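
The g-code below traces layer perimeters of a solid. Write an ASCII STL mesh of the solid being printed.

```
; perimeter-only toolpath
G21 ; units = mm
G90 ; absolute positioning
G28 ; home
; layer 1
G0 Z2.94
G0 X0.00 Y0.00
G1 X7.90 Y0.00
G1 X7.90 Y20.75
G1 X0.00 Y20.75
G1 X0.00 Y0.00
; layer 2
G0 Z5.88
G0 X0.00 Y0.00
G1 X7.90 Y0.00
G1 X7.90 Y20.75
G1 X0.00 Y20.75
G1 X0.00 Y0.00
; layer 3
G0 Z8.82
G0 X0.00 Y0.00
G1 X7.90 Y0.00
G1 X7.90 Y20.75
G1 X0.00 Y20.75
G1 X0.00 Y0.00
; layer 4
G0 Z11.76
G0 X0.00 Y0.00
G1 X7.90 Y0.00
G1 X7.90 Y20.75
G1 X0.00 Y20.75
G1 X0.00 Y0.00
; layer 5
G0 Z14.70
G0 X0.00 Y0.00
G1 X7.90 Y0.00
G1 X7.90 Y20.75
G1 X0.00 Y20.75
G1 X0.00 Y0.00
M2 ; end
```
solid part
  facet normal 0.0000 0.0000 -1.0000
    outer loop
      vertex 7.90 20.75 0.00
      vertex 7.90 0.00 0.00
      vertex 0.00 0.00 0.00
    endloop
  endfacet
  facet normal 0.0000 0.0000 -1.0000
    outer loop
      vertex 0.00 20.75 0.00
      vertex 7.90 20.75 0.00
      vertex 0.00 0.00 0.00
    endloop
  endfacet
  facet normal 0.0000 0.0000 1.0000
    outer loop
      vertex 0.00 0.00 14.70
      vertex 7.90 0.00 14.70
      vertex 7.90 20.75 14.70
    endloop
  endfacet
  facet normal 0.0000 0.0000 1.0000
    outer loop
      vertex 0.00 0.00 14.70
      vertex 7.90 20.75 14.70
      vertex 0.00 20.75 14.70
    endloop
  endfacet
  facet normal 0.0000 -1.0000 0.0000
    outer loop
      vertex 0.00 0.00 0.00
      vertex 7.90 0.00 0.00
      vertex 7.90 0.00 14.70
    endloop
  endfacet
  facet normal 0.0000 -1.0000 0.0000
    outer loop
      vertex 0.00 0.00 0.00
      vertex 7.90 0.00 14.70
      vertex 0.00 0.00 14.70
    endloop
  endfacet
  facet normal 0.0000 1.0000 0.0000
    outer loop
      vertex 7.90 20.75 14.70
      vertex 7.90 20.75 0.00
      vertex 0.00 20.75 0.00
    endloop
  endfacet
  facet normal 0.0000 1.0000 0.0000
    outer loop
      vertex 0.00 20.75 14.70
      vertex 7.90 20.75 14.70
      vertex 0.00 20.75 0.00
    endloop
  endfacet
  facet normal -1.0000 0.0000 0.0000
    outer loop
      vertex 0.00 20.75 14.70
      vertex 0.00 20.75 0.00
      vertex 0.00 0.00 0.00
    endloop
  endfacet
  facet normal -1.0000 0.0000 0.0000
    outer loop
      vertex 0.00 0.00 14.70
      vertex 0.00 20.75 14.70
      vertex 0.00 0.00 0.00
    endloop
  endfacet
  facet normal 1.0000 0.0000 0.0000
    outer loop
      vertex 7.90 0.00 0.00
      vertex 7.90 20.75 0.00
      vertex 7.90 20.75 14.70
    endloop
  endfacet
  facet normal 1.0000 0.0000 0.0000
    outer loop
      vertex 7.90 0.00 0.00
      vertex 7.90 20.75 14.70
      vertex 7.90 0.00 14.70
    endloop
  endfacet
endsolid part

The G0 Z moves step by Δz≈2.94 mm. Every layer's G1 loop is the same polygon, so the solid is a straight extrusion of it from z=0 to z≈14.7. Closing with flat bottom and top caps and triangulating gives 12 facets — a rectangular box, roughly 7.9 × 20.8 mm footprint and 14.7 mm tall.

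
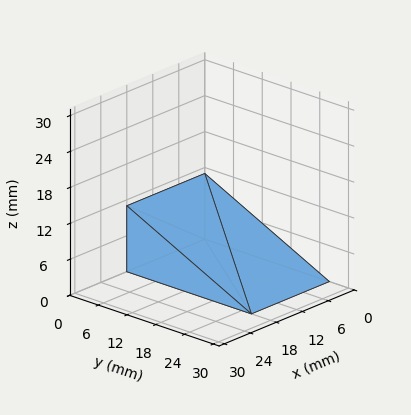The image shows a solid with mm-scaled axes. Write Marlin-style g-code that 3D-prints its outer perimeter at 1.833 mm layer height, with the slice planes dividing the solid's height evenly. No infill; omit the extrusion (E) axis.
Reading the render: the shape is a wedge (ramp): 18 × 26 mm base, rising to 11 mm along the y=0 edge and sloping linearly to z=0 at y=26 (dimensions read to the nearest mm from the axis ticks). For the g-code, the solid's height is divided into equal slices at the stated Δz and each level perimeter traced with G1 moves after a G0 lift.

; perimeter-only toolpath
G21 ; units = mm
G90 ; absolute positioning
G28 ; home
; layer 1
G0 Z1.833
G0 X0.000 Y0.000
G1 X18.000 Y0.000
G1 X18.000 Y21.667
G1 X0.000 Y21.667
G1 X0.000 Y0.000
; layer 2
G0 Z3.667
G0 X0.000 Y0.000
G1 X18.000 Y0.000
G1 X18.000 Y17.333
G1 X0.000 Y17.333
G1 X0.000 Y0.000
; layer 3
G0 Z5.500
G0 X0.000 Y0.000
G1 X18.000 Y0.000
G1 X18.000 Y13.000
G1 X0.000 Y13.000
G1 X0.000 Y0.000
; layer 4
G0 Z7.333
G0 X0.000 Y0.000
G1 X18.000 Y0.000
G1 X18.000 Y8.667
G1 X0.000 Y8.667
G1 X0.000 Y0.000
; layer 5
G0 Z9.167
G0 X0.000 Y0.000
G1 X18.000 Y0.000
G1 X18.000 Y4.333
G1 X0.000 Y4.333
G1 X0.000 Y0.000
M2 ; end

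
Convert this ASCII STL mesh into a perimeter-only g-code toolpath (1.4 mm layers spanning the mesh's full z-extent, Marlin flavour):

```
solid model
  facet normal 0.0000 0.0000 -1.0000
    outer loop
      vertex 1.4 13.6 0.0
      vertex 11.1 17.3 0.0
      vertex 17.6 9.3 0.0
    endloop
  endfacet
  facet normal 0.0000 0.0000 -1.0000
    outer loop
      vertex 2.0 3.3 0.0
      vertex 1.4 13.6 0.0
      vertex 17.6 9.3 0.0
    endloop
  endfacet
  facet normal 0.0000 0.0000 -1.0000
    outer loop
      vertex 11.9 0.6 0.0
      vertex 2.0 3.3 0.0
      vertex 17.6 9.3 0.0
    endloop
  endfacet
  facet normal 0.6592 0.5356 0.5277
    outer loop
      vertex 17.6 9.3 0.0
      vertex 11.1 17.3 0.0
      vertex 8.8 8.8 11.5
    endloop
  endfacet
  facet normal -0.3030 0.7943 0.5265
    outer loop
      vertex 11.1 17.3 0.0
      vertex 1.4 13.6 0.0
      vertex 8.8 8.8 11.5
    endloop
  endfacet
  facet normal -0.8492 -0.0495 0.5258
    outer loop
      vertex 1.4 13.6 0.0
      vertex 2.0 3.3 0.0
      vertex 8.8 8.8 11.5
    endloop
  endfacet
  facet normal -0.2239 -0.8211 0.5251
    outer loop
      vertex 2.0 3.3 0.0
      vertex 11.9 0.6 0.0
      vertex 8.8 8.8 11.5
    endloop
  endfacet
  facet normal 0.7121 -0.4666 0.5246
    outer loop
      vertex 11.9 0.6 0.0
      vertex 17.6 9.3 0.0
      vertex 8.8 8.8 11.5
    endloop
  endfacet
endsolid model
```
; perimeter-only toolpath
G21 ; units = mm
G90 ; absolute positioning
G28 ; home
; layer 1
G0 Z1.4
G0 X16.5 Y9.2
G1 X10.8 Y16.2
G1 X2.3 Y13.0
G1 X2.9 Y4.0
G1 X11.5 Y1.6
G1 X16.5 Y9.2
; layer 2
G0 Z2.9
G0 X15.4 Y9.2
G1 X10.5 Y15.2
G1 X3.2 Y12.4
G1 X3.7 Y4.7
G1 X11.1 Y2.7
G1 X15.4 Y9.2
; layer 3
G0 Z4.3
G0 X14.3 Y9.1
G1 X10.2 Y14.1
G1 X4.2 Y11.8
G1 X4.6 Y5.4
G1 X10.7 Y3.7
G1 X14.3 Y9.1
; layer 4
G0 Z5.8
G0 X13.2 Y9.1
G1 X9.9 Y13.1
G1 X5.1 Y11.2
G1 X5.4 Y6.1
G1 X10.4 Y4.7
G1 X13.2 Y9.1
; layer 5
G0 Z7.2
G0 X12.1 Y9.0
G1 X9.7 Y12.0
G1 X6.0 Y10.6
G1 X6.2 Y6.7
G1 X10.0 Y5.7
G1 X12.1 Y9.0
; layer 6
G0 Z8.6
G0 X11.0 Y8.9
G1 X9.4 Y10.9
G1 X7.0 Y10.0
G1 X7.1 Y7.4
G1 X9.6 Y6.8
G1 X11.0 Y8.9
; layer 7
G0 Z10.1
G0 X9.9 Y8.9
G1 X9.1 Y9.9
G1 X7.9 Y9.4
G1 X8.0 Y8.1
G1 X9.2 Y7.8
G1 X9.9 Y8.9
M2 ; end

The solid is a regular 5-sided pyramid, base circumscribed radius ≈ 8.8 mm, apex at z ≈ 11.5 mm. Slicing at Δz = 1.4 mm — 8 equal slices spanning the solid's height, so layer i sits at z = i·h/8 — gives 7 non-empty perimeters. Each is a 5-segment closed polygon; G0 lifts to the layer z and rapids to the start vertex, then G1 traces the edges. The cross-section shrinks linearly with z (the slice at the apex is degenerate and omitted).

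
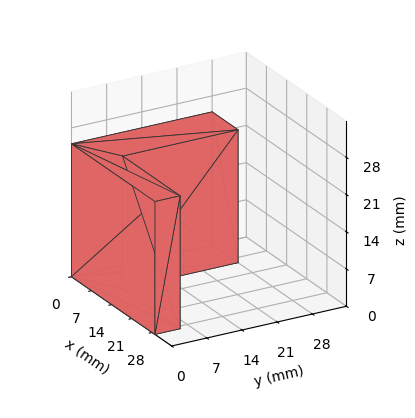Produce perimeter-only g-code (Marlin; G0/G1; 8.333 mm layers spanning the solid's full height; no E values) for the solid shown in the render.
Reading the render: the shape is an L-shaped prism: outer 29 × 28 mm, arm thicknesses ≈ 5 mm (horizontal) and 9 mm (vertical), extruded 25 mm in z (dimensions read to the nearest mm from the axis ticks). For the g-code, the solid's height is divided into equal slices at the stated Δz and each level perimeter traced with G1 moves after a G0 lift.

; perimeter-only toolpath
G21 ; units = mm
G90 ; absolute positioning
G28 ; home
; layer 1
G0 Z8.333
G0 X0.000 Y0.000
G1 X29.000 Y0.000
G1 X29.000 Y5.000
G1 X9.000 Y5.000
G1 X9.000 Y28.000
G1 X0.000 Y28.000
G1 X0.000 Y0.000
; layer 2
G0 Z16.667
G0 X0.000 Y0.000
G1 X29.000 Y0.000
G1 X29.000 Y5.000
G1 X9.000 Y5.000
G1 X9.000 Y28.000
G1 X0.000 Y28.000
G1 X0.000 Y0.000
; layer 3
G0 Z25.000
G0 X0.000 Y0.000
G1 X29.000 Y0.000
G1 X29.000 Y5.000
G1 X9.000 Y5.000
G1 X9.000 Y28.000
G1 X0.000 Y28.000
G1 X0.000 Y0.000
M2 ; end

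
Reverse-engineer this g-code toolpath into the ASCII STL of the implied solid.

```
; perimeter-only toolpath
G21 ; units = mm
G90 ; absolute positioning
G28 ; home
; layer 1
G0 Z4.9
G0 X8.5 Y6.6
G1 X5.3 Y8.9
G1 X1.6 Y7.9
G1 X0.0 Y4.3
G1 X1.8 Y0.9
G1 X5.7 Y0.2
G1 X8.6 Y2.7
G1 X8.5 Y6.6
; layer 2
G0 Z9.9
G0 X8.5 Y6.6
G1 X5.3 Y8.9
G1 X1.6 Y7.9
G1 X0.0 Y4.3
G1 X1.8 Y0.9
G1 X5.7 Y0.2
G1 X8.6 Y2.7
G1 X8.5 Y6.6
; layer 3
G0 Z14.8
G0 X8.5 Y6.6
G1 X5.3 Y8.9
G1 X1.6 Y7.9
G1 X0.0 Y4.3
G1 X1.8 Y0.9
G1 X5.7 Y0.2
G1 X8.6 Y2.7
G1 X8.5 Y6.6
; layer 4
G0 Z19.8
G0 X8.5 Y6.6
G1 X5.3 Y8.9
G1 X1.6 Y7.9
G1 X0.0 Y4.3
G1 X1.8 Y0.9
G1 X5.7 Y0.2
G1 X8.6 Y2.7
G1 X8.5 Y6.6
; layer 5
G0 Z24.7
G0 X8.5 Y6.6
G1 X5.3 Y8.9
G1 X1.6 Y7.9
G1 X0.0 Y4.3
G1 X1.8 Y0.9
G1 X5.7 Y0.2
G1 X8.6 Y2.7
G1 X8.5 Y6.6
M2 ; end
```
solid part
  facet normal 0.0000 0.0000 -1.0000
    outer loop
      vertex 1.6 7.9 0.0
      vertex 5.3 8.9 0.0
      vertex 8.5 6.6 0.0
    endloop
  endfacet
  facet normal 0.0000 0.0000 -1.0000
    outer loop
      vertex 0.0 4.3 0.0
      vertex 1.6 7.9 0.0
      vertex 8.5 6.6 0.0
    endloop
  endfacet
  facet normal 0.0000 0.0000 -1.0000
    outer loop
      vertex 1.8 0.9 0.0
      vertex 0.0 4.3 0.0
      vertex 8.5 6.6 0.0
    endloop
  endfacet
  facet normal 0.0000 0.0000 -1.0000
    outer loop
      vertex 5.7 0.2 0.0
      vertex 1.8 0.9 0.0
      vertex 8.5 6.6 0.0
    endloop
  endfacet
  facet normal 0.0000 0.0000 -1.0000
    outer loop
      vertex 8.6 2.7 0.0
      vertex 5.7 0.2 0.0
      vertex 8.5 6.6 0.0
    endloop
  endfacet
  facet normal 0.0000 0.0000 1.0000
    outer loop
      vertex 8.5 6.6 24.7
      vertex 5.3 8.9 24.7
      vertex 1.6 7.9 24.7
    endloop
  endfacet
  facet normal 0.0000 0.0000 1.0000
    outer loop
      vertex 8.5 6.6 24.7
      vertex 1.6 7.9 24.7
      vertex 0.0 4.3 24.7
    endloop
  endfacet
  facet normal 0.0000 0.0000 1.0000
    outer loop
      vertex 8.5 6.6 24.7
      vertex 0.0 4.3 24.7
      vertex 1.8 0.9 24.7
    endloop
  endfacet
  facet normal 0.0000 0.0000 1.0000
    outer loop
      vertex 8.5 6.6 24.7
      vertex 1.8 0.9 24.7
      vertex 5.7 0.2 24.7
    endloop
  endfacet
  facet normal 0.0000 0.0000 1.0000
    outer loop
      vertex 8.5 6.6 24.7
      vertex 5.7 0.2 24.7
      vertex 8.6 2.7 24.7
    endloop
  endfacet
  facet normal 0.5836 0.8120 0.0000
    outer loop
      vertex 8.5 6.6 0.0
      vertex 5.3 8.9 0.0
      vertex 5.3 8.9 24.7
    endloop
  endfacet
  facet normal 0.5836 0.8120 0.0000
    outer loop
      vertex 8.5 6.6 0.0
      vertex 5.3 8.9 24.7
      vertex 8.5 6.6 24.7
    endloop
  endfacet
  facet normal -0.2609 0.9654 0.0000
    outer loop
      vertex 5.3 8.9 0.0
      vertex 1.6 7.9 0.0
      vertex 1.6 7.9 24.7
    endloop
  endfacet
  facet normal -0.2609 0.9654 0.0000
    outer loop
      vertex 5.3 8.9 0.0
      vertex 1.6 7.9 24.7
      vertex 5.3 8.9 24.7
    endloop
  endfacet
  facet normal -0.9138 0.4061 0.0000
    outer loop
      vertex 1.6 7.9 0.0
      vertex 0.0 4.3 0.0
      vertex 0.0 4.3 24.7
    endloop
  endfacet
  facet normal -0.9138 0.4061 0.0000
    outer loop
      vertex 1.6 7.9 0.0
      vertex 0.0 4.3 24.7
      vertex 1.6 7.9 24.7
    endloop
  endfacet
  facet normal -0.8838 -0.4679 0.0000
    outer loop
      vertex 0.0 4.3 0.0
      vertex 1.8 0.9 0.0
      vertex 1.8 0.9 24.7
    endloop
  endfacet
  facet normal -0.8838 -0.4679 0.0000
    outer loop
      vertex 0.0 4.3 0.0
      vertex 1.8 0.9 24.7
      vertex 0.0 4.3 24.7
    endloop
  endfacet
  facet normal -0.1767 -0.9843 0.0000
    outer loop
      vertex 1.8 0.9 0.0
      vertex 5.7 0.2 0.0
      vertex 5.7 0.2 24.7
    endloop
  endfacet
  facet normal -0.1767 -0.9843 0.0000
    outer loop
      vertex 1.8 0.9 0.0
      vertex 5.7 0.2 24.7
      vertex 1.8 0.9 24.7
    endloop
  endfacet
  facet normal 0.6529 -0.7574 0.0000
    outer loop
      vertex 5.7 0.2 0.0
      vertex 8.6 2.7 0.0
      vertex 8.6 2.7 24.7
    endloop
  endfacet
  facet normal 0.6529 -0.7574 0.0000
    outer loop
      vertex 5.7 0.2 0.0
      vertex 8.6 2.7 24.7
      vertex 5.7 0.2 24.7
    endloop
  endfacet
  facet normal 0.9997 0.0256 0.0000
    outer loop
      vertex 8.6 2.7 0.0
      vertex 8.5 6.6 0.0
      vertex 8.5 6.6 24.7
    endloop
  endfacet
  facet normal 0.9997 0.0256 0.0000
    outer loop
      vertex 8.6 2.7 0.0
      vertex 8.5 6.6 24.7
      vertex 8.6 2.7 24.7
    endloop
  endfacet
endsolid part

The G0 Z moves step by Δz≈4.9 mm. Every layer's G1 loop is the same polygon, so the solid is a straight extrusion of it from z=0 to z≈24.7. Closing with flat bottom and top caps and triangulating gives 24 facets — a regular 7-sided prism (a cylinder approximated with 7 flat sides), circumscribed radius ≈ 4.5 mm, height ≈ 24.7 mm.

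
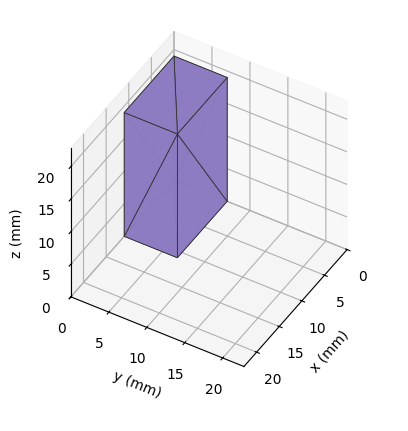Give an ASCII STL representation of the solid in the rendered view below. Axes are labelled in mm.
Reading the render: the shape is a rectangular box, roughly 11 × 7 mm footprint and 19 mm tall (dimensions read to the nearest mm from the axis ticks). For the STL, each face is triangulated and given an outward normal.

solid part
  facet normal 0.0000 0.0000 -1.0000
    outer loop
      vertex 11.00 7.00 0.00
      vertex 11.00 0.00 0.00
      vertex 0.00 0.00 0.00
    endloop
  endfacet
  facet normal 0.0000 0.0000 -1.0000
    outer loop
      vertex 0.00 7.00 0.00
      vertex 11.00 7.00 0.00
      vertex 0.00 0.00 0.00
    endloop
  endfacet
  facet normal 0.0000 0.0000 1.0000
    outer loop
      vertex 0.00 0.00 19.00
      vertex 11.00 0.00 19.00
      vertex 11.00 7.00 19.00
    endloop
  endfacet
  facet normal 0.0000 0.0000 1.0000
    outer loop
      vertex 0.00 0.00 19.00
      vertex 11.00 7.00 19.00
      vertex 0.00 7.00 19.00
    endloop
  endfacet
  facet normal 0.0000 -1.0000 0.0000
    outer loop
      vertex 0.00 0.00 0.00
      vertex 11.00 0.00 0.00
      vertex 11.00 0.00 19.00
    endloop
  endfacet
  facet normal 0.0000 -1.0000 0.0000
    outer loop
      vertex 0.00 0.00 0.00
      vertex 11.00 0.00 19.00
      vertex 0.00 0.00 19.00
    endloop
  endfacet
  facet normal 0.0000 1.0000 0.0000
    outer loop
      vertex 11.00 7.00 19.00
      vertex 11.00 7.00 0.00
      vertex 0.00 7.00 0.00
    endloop
  endfacet
  facet normal 0.0000 1.0000 0.0000
    outer loop
      vertex 0.00 7.00 19.00
      vertex 11.00 7.00 19.00
      vertex 0.00 7.00 0.00
    endloop
  endfacet
  facet normal -1.0000 0.0000 0.0000
    outer loop
      vertex 0.00 7.00 19.00
      vertex 0.00 7.00 0.00
      vertex 0.00 0.00 0.00
    endloop
  endfacet
  facet normal -1.0000 0.0000 0.0000
    outer loop
      vertex 0.00 0.00 19.00
      vertex 0.00 7.00 19.00
      vertex 0.00 0.00 0.00
    endloop
  endfacet
  facet normal 1.0000 0.0000 0.0000
    outer loop
      vertex 11.00 0.00 0.00
      vertex 11.00 7.00 0.00
      vertex 11.00 7.00 19.00
    endloop
  endfacet
  facet normal 1.0000 0.0000 0.0000
    outer loop
      vertex 11.00 0.00 0.00
      vertex 11.00 7.00 19.00
      vertex 11.00 0.00 19.00
    endloop
  endfacet
endsolid part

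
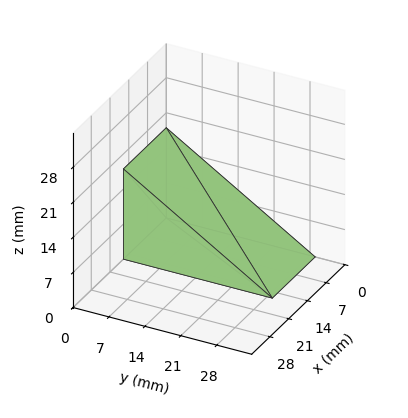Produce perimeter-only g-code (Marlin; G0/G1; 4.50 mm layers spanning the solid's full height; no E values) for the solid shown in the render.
Reading the render: the shape is a wedge (ramp): 16 × 29 mm base, rising to 18 mm along the y=0 edge and sloping linearly to z=0 at y=29 (dimensions read to the nearest mm from the axis ticks). For the g-code, the solid's height is divided into equal slices at the stated Δz and each level perimeter traced with G1 moves after a G0 lift.

; perimeter-only toolpath
G21 ; units = mm
G90 ; absolute positioning
G28 ; home
; layer 1
G0 Z4.50
G0 X0.00 Y0.00
G1 X16.00 Y0.00
G1 X16.00 Y21.75
G1 X0.00 Y21.75
G1 X0.00 Y0.00
; layer 2
G0 Z9.00
G0 X0.00 Y0.00
G1 X16.00 Y0.00
G1 X16.00 Y14.50
G1 X0.00 Y14.50
G1 X0.00 Y0.00
; layer 3
G0 Z13.50
G0 X0.00 Y0.00
G1 X16.00 Y0.00
G1 X16.00 Y7.25
G1 X0.00 Y7.25
G1 X0.00 Y0.00
M2 ; end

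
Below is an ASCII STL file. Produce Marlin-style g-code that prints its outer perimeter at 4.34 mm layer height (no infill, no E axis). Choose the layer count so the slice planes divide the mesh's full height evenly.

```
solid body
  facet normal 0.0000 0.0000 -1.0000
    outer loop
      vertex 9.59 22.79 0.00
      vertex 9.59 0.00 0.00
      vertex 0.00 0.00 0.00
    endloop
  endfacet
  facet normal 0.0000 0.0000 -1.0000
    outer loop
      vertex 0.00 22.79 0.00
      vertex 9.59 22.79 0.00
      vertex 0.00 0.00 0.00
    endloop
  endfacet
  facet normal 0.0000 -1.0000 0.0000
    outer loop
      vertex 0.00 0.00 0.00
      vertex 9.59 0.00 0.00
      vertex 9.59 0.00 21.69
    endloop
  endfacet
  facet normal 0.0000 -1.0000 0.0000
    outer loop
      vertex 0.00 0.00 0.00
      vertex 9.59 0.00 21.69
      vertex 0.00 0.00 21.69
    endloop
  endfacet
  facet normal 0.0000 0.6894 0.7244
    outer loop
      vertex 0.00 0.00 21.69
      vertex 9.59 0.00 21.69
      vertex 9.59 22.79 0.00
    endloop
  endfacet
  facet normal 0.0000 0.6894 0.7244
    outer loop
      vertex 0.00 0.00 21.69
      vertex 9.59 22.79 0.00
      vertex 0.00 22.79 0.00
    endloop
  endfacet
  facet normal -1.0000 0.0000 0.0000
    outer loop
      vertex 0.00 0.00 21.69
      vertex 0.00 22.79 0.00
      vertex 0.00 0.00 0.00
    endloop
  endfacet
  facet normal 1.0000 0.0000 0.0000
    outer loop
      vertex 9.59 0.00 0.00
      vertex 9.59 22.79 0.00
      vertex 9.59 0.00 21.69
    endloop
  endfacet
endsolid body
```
; perimeter-only toolpath
G21 ; units = mm
G90 ; absolute positioning
G28 ; home
; layer 1
G0 Z4.34
G0 X0.00 Y0.00
G1 X9.59 Y0.00
G1 X9.59 Y18.23
G1 X0.00 Y18.23
G1 X0.00 Y0.00
; layer 2
G0 Z8.68
G0 X0.00 Y0.00
G1 X9.59 Y0.00
G1 X9.59 Y13.67
G1 X0.00 Y13.67
G1 X0.00 Y0.00
; layer 3
G0 Z13.01
G0 X0.00 Y0.00
G1 X9.59 Y0.00
G1 X9.59 Y9.12
G1 X0.00 Y9.12
G1 X0.00 Y0.00
; layer 4
G0 Z17.35
G0 X0.00 Y0.00
G1 X9.59 Y0.00
G1 X9.59 Y4.56
G1 X0.00 Y4.56
G1 X0.00 Y0.00
M2 ; end

The solid is a wedge (ramp): 9.59 × 22.8 mm base, rising to 21.7 mm along the y=0 edge and sloping linearly to z=0 at y=22.8. Slicing at Δz = 4.34 mm — 5 equal slices spanning the solid's height, so layer i sits at z = i·h/5 — gives 4 non-empty perimeters. Each is a 4-segment closed polygon; G0 lifts to the layer z and rapids to the start vertex, then G1 traces the edges. The cross-section shrinks linearly with z (the slice at the apex is degenerate and omitted).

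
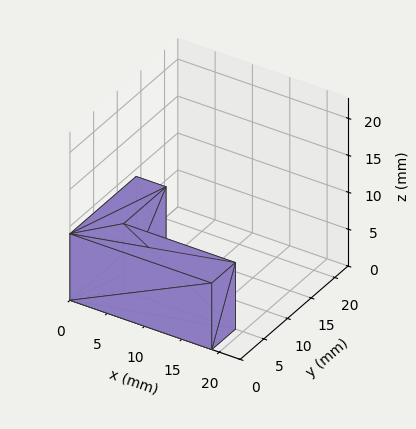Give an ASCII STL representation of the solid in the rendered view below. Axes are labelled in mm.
Reading the render: the shape is an L-shaped prism: outer 19 × 14 mm, arm thicknesses ≈ 5 mm (horizontal) and 4 mm (vertical), extruded 9 mm in z (dimensions read to the nearest mm from the axis ticks). For the STL, each face is triangulated and given an outward normal.

solid part
  facet normal 0.0000 0.0000 -1.0000
    outer loop
      vertex 19.00 5.00 0.00
      vertex 19.00 0.00 0.00
      vertex 0.00 0.00 0.00
    endloop
  endfacet
  facet normal 0.0000 0.0000 -1.0000
    outer loop
      vertex 4.00 5.00 0.00
      vertex 19.00 5.00 0.00
      vertex 0.00 0.00 0.00
    endloop
  endfacet
  facet normal 0.0000 0.0000 -1.0000
    outer loop
      vertex 4.00 14.00 0.00
      vertex 4.00 5.00 0.00
      vertex 0.00 0.00 0.00
    endloop
  endfacet
  facet normal 0.0000 0.0000 -1.0000
    outer loop
      vertex 0.00 14.00 0.00
      vertex 4.00 14.00 0.00
      vertex 0.00 0.00 0.00
    endloop
  endfacet
  facet normal 0.0000 0.0000 1.0000
    outer loop
      vertex 0.00 0.00 9.00
      vertex 19.00 0.00 9.00
      vertex 19.00 5.00 9.00
    endloop
  endfacet
  facet normal 0.0000 0.0000 1.0000
    outer loop
      vertex 0.00 0.00 9.00
      vertex 19.00 5.00 9.00
      vertex 4.00 5.00 9.00
    endloop
  endfacet
  facet normal 0.0000 0.0000 1.0000
    outer loop
      vertex 0.00 0.00 9.00
      vertex 4.00 5.00 9.00
      vertex 4.00 14.00 9.00
    endloop
  endfacet
  facet normal 0.0000 0.0000 1.0000
    outer loop
      vertex 0.00 0.00 9.00
      vertex 4.00 14.00 9.00
      vertex 0.00 14.00 9.00
    endloop
  endfacet
  facet normal 0.0000 -1.0000 0.0000
    outer loop
      vertex 0.00 0.00 0.00
      vertex 19.00 0.00 0.00
      vertex 19.00 0.00 9.00
    endloop
  endfacet
  facet normal 0.0000 -1.0000 0.0000
    outer loop
      vertex 0.00 0.00 0.00
      vertex 19.00 0.00 9.00
      vertex 0.00 0.00 9.00
    endloop
  endfacet
  facet normal 1.0000 0.0000 0.0000
    outer loop
      vertex 19.00 0.00 0.00
      vertex 19.00 5.00 0.00
      vertex 19.00 5.00 9.00
    endloop
  endfacet
  facet normal 1.0000 0.0000 0.0000
    outer loop
      vertex 19.00 0.00 0.00
      vertex 19.00 5.00 9.00
      vertex 19.00 0.00 9.00
    endloop
  endfacet
  facet normal 0.0000 1.0000 0.0000
    outer loop
      vertex 19.00 5.00 0.00
      vertex 4.00 5.00 0.00
      vertex 4.00 5.00 9.00
    endloop
  endfacet
  facet normal 0.0000 1.0000 0.0000
    outer loop
      vertex 19.00 5.00 0.00
      vertex 4.00 5.00 9.00
      vertex 19.00 5.00 9.00
    endloop
  endfacet
  facet normal 1.0000 0.0000 0.0000
    outer loop
      vertex 4.00 5.00 0.00
      vertex 4.00 14.00 0.00
      vertex 4.00 14.00 9.00
    endloop
  endfacet
  facet normal 1.0000 0.0000 0.0000
    outer loop
      vertex 4.00 5.00 0.00
      vertex 4.00 14.00 9.00
      vertex 4.00 5.00 9.00
    endloop
  endfacet
  facet normal 0.0000 1.0000 0.0000
    outer loop
      vertex 4.00 14.00 0.00
      vertex 0.00 14.00 0.00
      vertex 0.00 14.00 9.00
    endloop
  endfacet
  facet normal 0.0000 1.0000 0.0000
    outer loop
      vertex 4.00 14.00 0.00
      vertex 0.00 14.00 9.00
      vertex 4.00 14.00 9.00
    endloop
  endfacet
  facet normal -1.0000 0.0000 0.0000
    outer loop
      vertex 0.00 14.00 0.00
      vertex 0.00 0.00 0.00
      vertex 0.00 0.00 9.00
    endloop
  endfacet
  facet normal -1.0000 0.0000 0.0000
    outer loop
      vertex 0.00 14.00 0.00
      vertex 0.00 0.00 9.00
      vertex 0.00 14.00 9.00
    endloop
  endfacet
endsolid part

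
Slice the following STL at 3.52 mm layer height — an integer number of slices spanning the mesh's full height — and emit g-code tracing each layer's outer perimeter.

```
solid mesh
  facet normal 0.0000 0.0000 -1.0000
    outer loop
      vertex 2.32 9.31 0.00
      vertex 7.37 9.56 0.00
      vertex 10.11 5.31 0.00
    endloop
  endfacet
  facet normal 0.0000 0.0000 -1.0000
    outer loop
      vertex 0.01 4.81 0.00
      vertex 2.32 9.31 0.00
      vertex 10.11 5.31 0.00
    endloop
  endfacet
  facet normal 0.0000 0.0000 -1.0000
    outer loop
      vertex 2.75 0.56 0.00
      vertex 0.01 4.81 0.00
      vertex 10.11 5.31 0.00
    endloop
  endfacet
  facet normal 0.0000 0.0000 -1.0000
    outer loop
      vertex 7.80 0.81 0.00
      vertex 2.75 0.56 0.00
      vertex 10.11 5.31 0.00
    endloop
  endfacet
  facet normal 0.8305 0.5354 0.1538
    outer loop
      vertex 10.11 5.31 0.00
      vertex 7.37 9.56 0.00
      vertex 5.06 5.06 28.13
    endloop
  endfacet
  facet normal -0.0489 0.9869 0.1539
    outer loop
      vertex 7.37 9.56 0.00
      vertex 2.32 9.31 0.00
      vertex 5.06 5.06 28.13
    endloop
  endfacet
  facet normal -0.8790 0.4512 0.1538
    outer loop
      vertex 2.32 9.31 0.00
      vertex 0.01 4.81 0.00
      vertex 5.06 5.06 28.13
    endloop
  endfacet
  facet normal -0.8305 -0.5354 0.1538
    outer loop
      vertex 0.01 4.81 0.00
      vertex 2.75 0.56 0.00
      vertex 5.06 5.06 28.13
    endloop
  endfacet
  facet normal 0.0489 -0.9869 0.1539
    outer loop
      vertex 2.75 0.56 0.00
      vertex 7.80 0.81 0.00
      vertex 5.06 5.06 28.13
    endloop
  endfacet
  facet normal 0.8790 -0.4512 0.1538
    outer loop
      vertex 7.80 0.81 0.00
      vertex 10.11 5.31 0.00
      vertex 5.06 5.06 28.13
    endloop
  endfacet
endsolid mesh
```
; perimeter-only toolpath
G21 ; units = mm
G90 ; absolute positioning
G28 ; home
; layer 1
G0 Z3.52
G0 X9.48 Y5.28
G1 X7.08 Y9.00
G1 X2.66 Y8.78
G1 X0.64 Y4.84
G1 X3.04 Y1.12
G1 X7.46 Y1.34
G1 X9.48 Y5.28
; layer 2
G0 Z7.03
G0 X8.85 Y5.25
G1 X6.79 Y8.44
G1 X3.00 Y8.25
G1 X1.27 Y4.87
G1 X3.33 Y1.69
G1 X7.11 Y1.87
G1 X8.85 Y5.25
; layer 3
G0 Z10.55
G0 X8.22 Y5.22
G1 X6.50 Y7.87
G1 X3.35 Y7.72
G1 X1.90 Y4.90
G1 X3.62 Y2.25
G1 X6.77 Y2.40
G1 X8.22 Y5.22
; layer 4
G0 Z14.06
G0 X7.58 Y5.18
G1 X6.21 Y7.31
G1 X3.69 Y7.19
G1 X2.53 Y4.93
G1 X3.90 Y2.81
G1 X6.43 Y2.93
G1 X7.58 Y5.18
; layer 5
G0 Z17.58
G0 X6.95 Y5.15
G1 X5.93 Y6.75
G1 X4.03 Y6.65
G1 X3.17 Y4.97
G1 X4.19 Y3.37
G1 X6.09 Y3.47
G1 X6.95 Y5.15
; layer 6
G0 Z21.10
G0 X6.32 Y5.12
G1 X5.64 Y6.19
G1 X4.38 Y6.12
G1 X3.80 Y5.00
G1 X4.48 Y3.94
G1 X5.75 Y4.00
G1 X6.32 Y5.12
; layer 7
G0 Z24.61
G0 X5.69 Y5.09
G1 X5.35 Y5.62
G1 X4.72 Y5.59
G1 X4.43 Y5.03
G1 X4.77 Y4.50
G1 X5.40 Y4.53
G1 X5.69 Y5.09
M2 ; end

The solid is a regular 6-sided pyramid, base circumscribed radius ≈ 5.06 mm, apex at z ≈ 28.1 mm. Slicing at Δz = 3.52 mm — 8 equal slices spanning the solid's height, so layer i sits at z = i·h/8 — gives 7 non-empty perimeters. Each is a 6-segment closed polygon; G0 lifts to the layer z and rapids to the start vertex, then G1 traces the edges. The cross-section shrinks linearly with z (the slice at the apex is degenerate and omitted).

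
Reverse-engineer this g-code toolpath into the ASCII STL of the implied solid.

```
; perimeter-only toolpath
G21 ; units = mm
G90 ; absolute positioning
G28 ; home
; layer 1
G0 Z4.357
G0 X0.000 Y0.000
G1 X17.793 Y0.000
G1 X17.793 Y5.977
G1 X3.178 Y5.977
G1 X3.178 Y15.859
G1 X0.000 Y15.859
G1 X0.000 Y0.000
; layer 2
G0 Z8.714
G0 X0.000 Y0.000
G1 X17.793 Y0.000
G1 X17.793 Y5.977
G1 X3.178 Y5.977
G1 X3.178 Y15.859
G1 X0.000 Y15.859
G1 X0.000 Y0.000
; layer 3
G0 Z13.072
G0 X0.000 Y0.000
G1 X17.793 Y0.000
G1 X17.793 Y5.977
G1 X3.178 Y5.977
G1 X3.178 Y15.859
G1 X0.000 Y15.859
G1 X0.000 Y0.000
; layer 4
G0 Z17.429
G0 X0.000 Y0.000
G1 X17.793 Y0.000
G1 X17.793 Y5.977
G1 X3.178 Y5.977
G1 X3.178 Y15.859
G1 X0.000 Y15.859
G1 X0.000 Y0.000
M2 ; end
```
solid part
  facet normal 0.0000 0.0000 -1.0000
    outer loop
      vertex 17.793 5.977 0.000
      vertex 17.793 0.000 0.000
      vertex 0.000 0.000 0.000
    endloop
  endfacet
  facet normal 0.0000 0.0000 -1.0000
    outer loop
      vertex 3.178 5.977 0.000
      vertex 17.793 5.977 0.000
      vertex 0.000 0.000 0.000
    endloop
  endfacet
  facet normal 0.0000 0.0000 -1.0000
    outer loop
      vertex 3.178 15.859 0.000
      vertex 3.178 5.977 0.000
      vertex 0.000 0.000 0.000
    endloop
  endfacet
  facet normal 0.0000 0.0000 -1.0000
    outer loop
      vertex 0.000 15.859 0.000
      vertex 3.178 15.859 0.000
      vertex 0.000 0.000 0.000
    endloop
  endfacet
  facet normal 0.0000 0.0000 1.0000
    outer loop
      vertex 0.000 0.000 17.429
      vertex 17.793 0.000 17.429
      vertex 17.793 5.977 17.429
    endloop
  endfacet
  facet normal 0.0000 0.0000 1.0000
    outer loop
      vertex 0.000 0.000 17.429
      vertex 17.793 5.977 17.429
      vertex 3.178 5.977 17.429
    endloop
  endfacet
  facet normal 0.0000 0.0000 1.0000
    outer loop
      vertex 0.000 0.000 17.429
      vertex 3.178 5.977 17.429
      vertex 3.178 15.859 17.429
    endloop
  endfacet
  facet normal 0.0000 0.0000 1.0000
    outer loop
      vertex 0.000 0.000 17.429
      vertex 3.178 15.859 17.429
      vertex 0.000 15.859 17.429
    endloop
  endfacet
  facet normal 0.0000 -1.0000 0.0000
    outer loop
      vertex 0.000 0.000 0.000
      vertex 17.793 0.000 0.000
      vertex 17.793 0.000 17.429
    endloop
  endfacet
  facet normal 0.0000 -1.0000 0.0000
    outer loop
      vertex 0.000 0.000 0.000
      vertex 17.793 0.000 17.429
      vertex 0.000 0.000 17.429
    endloop
  endfacet
  facet normal 1.0000 0.0000 0.0000
    outer loop
      vertex 17.793 0.000 0.000
      vertex 17.793 5.977 0.000
      vertex 17.793 5.977 17.429
    endloop
  endfacet
  facet normal 1.0000 0.0000 0.0000
    outer loop
      vertex 17.793 0.000 0.000
      vertex 17.793 5.977 17.429
      vertex 17.793 0.000 17.429
    endloop
  endfacet
  facet normal 0.0000 1.0000 0.0000
    outer loop
      vertex 17.793 5.977 0.000
      vertex 3.178 5.977 0.000
      vertex 3.178 5.977 17.429
    endloop
  endfacet
  facet normal 0.0000 1.0000 0.0000
    outer loop
      vertex 17.793 5.977 0.000
      vertex 3.178 5.977 17.429
      vertex 17.793 5.977 17.429
    endloop
  endfacet
  facet normal 1.0000 0.0000 0.0000
    outer loop
      vertex 3.178 5.977 0.000
      vertex 3.178 15.859 0.000
      vertex 3.178 15.859 17.429
    endloop
  endfacet
  facet normal 1.0000 0.0000 0.0000
    outer loop
      vertex 3.178 5.977 0.000
      vertex 3.178 15.859 17.429
      vertex 3.178 5.977 17.429
    endloop
  endfacet
  facet normal 0.0000 1.0000 0.0000
    outer loop
      vertex 3.178 15.859 0.000
      vertex 0.000 15.859 0.000
      vertex 0.000 15.859 17.429
    endloop
  endfacet
  facet normal 0.0000 1.0000 0.0000
    outer loop
      vertex 3.178 15.859 0.000
      vertex 0.000 15.859 17.429
      vertex 3.178 15.859 17.429
    endloop
  endfacet
  facet normal -1.0000 0.0000 0.0000
    outer loop
      vertex 0.000 15.859 0.000
      vertex 0.000 0.000 0.000
      vertex 0.000 0.000 17.429
    endloop
  endfacet
  facet normal -1.0000 0.0000 0.0000
    outer loop
      vertex 0.000 15.859 0.000
      vertex 0.000 0.000 17.429
      vertex 0.000 15.859 17.429
    endloop
  endfacet
endsolid part

The G0 Z moves step by Δz≈4.357 mm. Every layer's G1 loop is the same polygon, so the solid is a straight extrusion of it from z=0 to z≈17.4. Closing with flat bottom and top caps and triangulating gives 20 facets — an L-shaped prism: outer 17.8 × 15.9 mm, arm thicknesses ≈ 5.98 mm (horizontal) and 3.18 mm (vertical), extruded 17.4 mm in z.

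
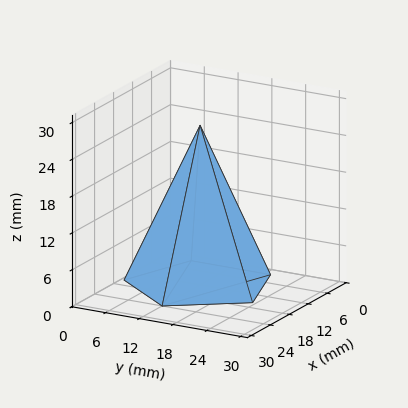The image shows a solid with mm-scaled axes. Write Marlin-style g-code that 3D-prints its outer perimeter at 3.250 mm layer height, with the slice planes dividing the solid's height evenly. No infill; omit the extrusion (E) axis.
Reading the render: the shape is a regular 5-sided pyramid, base circumscribed radius ≈ 12 mm, apex at z ≈ 26 mm (dimensions read to the nearest mm from the axis ticks). For the g-code, the solid's height is divided into equal slices at the stated Δz and each level perimeter traced with G1 moves after a G0 lift.

; perimeter-only toolpath
G21 ; units = mm
G90 ; absolute positioning
G28 ; home
; layer 1
G0 Z3.250
G0 X22.500 Y12.000
G1 X15.245 Y21.986
G1 X3.505 Y18.171
G1 X3.505 Y5.829
G1 X15.245 Y2.014
G1 X22.500 Y12.000
; layer 2
G0 Z6.500
G0 X21.000 Y12.000
G1 X14.781 Y20.560
G1 X4.719 Y17.290
G1 X4.719 Y6.710
G1 X14.781 Y3.440
G1 X21.000 Y12.000
; layer 3
G0 Z9.750
G0 X19.500 Y12.000
G1 X14.318 Y19.133
G1 X5.933 Y16.408
G1 X5.933 Y7.592
G1 X14.318 Y4.867
G1 X19.500 Y12.000
; layer 4
G0 Z13.000
G0 X18.000 Y12.000
G1 X13.854 Y17.706
G1 X7.146 Y15.527
G1 X7.146 Y8.473
G1 X13.854 Y6.293
G1 X18.000 Y12.000
; layer 5
G0 Z16.250
G0 X16.500 Y12.000
G1 X13.390 Y16.280
G1 X8.360 Y14.645
G1 X8.360 Y9.355
G1 X13.390 Y7.720
G1 X16.500 Y12.000
; layer 6
G0 Z19.500
G0 X15.000 Y12.000
G1 X12.927 Y14.853
G1 X9.573 Y13.763
G1 X9.573 Y10.237
G1 X12.927 Y9.147
G1 X15.000 Y12.000
; layer 7
G0 Z22.750
G0 X13.500 Y12.000
G1 X12.463 Y13.427
G1 X10.787 Y12.882
G1 X10.787 Y11.118
G1 X12.463 Y10.573
G1 X13.500 Y12.000
M2 ; end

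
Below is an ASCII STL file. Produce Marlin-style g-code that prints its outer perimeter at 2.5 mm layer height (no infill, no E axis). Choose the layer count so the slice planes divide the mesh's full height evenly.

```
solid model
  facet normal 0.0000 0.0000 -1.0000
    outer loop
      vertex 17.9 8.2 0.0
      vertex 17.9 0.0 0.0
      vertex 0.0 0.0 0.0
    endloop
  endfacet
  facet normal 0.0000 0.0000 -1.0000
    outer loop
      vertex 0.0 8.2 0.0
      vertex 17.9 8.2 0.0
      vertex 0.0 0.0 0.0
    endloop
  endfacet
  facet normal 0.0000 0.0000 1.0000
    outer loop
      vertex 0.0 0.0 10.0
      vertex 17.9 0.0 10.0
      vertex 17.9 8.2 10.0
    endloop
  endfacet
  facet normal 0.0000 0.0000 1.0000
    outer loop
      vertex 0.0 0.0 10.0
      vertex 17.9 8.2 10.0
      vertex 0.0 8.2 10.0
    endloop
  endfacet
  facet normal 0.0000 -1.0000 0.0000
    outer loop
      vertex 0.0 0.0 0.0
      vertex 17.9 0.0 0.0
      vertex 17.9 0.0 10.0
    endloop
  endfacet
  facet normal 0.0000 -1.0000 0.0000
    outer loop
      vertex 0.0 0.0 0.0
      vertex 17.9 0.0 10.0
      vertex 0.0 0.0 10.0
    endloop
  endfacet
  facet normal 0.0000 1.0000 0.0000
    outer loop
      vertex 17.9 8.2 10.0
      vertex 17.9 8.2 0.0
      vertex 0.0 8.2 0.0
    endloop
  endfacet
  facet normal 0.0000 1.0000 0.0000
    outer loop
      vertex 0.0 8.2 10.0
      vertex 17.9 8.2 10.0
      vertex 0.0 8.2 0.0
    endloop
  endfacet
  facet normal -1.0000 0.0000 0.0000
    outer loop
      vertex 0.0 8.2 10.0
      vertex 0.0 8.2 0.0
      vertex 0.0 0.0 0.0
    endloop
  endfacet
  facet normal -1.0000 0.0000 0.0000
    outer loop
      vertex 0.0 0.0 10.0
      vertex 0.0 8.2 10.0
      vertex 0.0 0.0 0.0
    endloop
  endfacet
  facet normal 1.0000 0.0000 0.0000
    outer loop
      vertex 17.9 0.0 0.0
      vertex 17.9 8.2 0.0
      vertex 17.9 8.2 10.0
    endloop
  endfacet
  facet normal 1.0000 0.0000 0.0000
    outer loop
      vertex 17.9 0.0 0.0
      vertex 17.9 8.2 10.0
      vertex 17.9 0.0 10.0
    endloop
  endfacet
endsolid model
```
; perimeter-only toolpath
G21 ; units = mm
G90 ; absolute positioning
G28 ; home
; layer 1
G0 Z2.5
G0 X0.0 Y0.0
G1 X17.9 Y0.0
G1 X17.9 Y8.2
G1 X0.0 Y8.2
G1 X0.0 Y0.0
; layer 2
G0 Z5.0
G0 X0.0 Y0.0
G1 X17.9 Y0.0
G1 X17.9 Y8.2
G1 X0.0 Y8.2
G1 X0.0 Y0.0
; layer 3
G0 Z7.5
G0 X0.0 Y0.0
G1 X17.9 Y0.0
G1 X17.9 Y8.2
G1 X0.0 Y8.2
G1 X0.0 Y0.0
; layer 4
G0 Z10.0
G0 X0.0 Y0.0
G1 X17.9 Y0.0
G1 X17.9 Y8.2
G1 X0.0 Y8.2
G1 X0.0 Y0.0
M2 ; end

The solid is a rectangular box, roughly 17.9 × 8.2 mm footprint and 10 mm tall. Slicing at Δz = 2.5 mm — 4 equal slices spanning the solid's height, so layer i sits at z = i·h/4 — gives 4 non-empty perimeters. Each is a 4-segment closed polygon; G0 lifts to the layer z and rapids to the start vertex, then G1 traces the edges.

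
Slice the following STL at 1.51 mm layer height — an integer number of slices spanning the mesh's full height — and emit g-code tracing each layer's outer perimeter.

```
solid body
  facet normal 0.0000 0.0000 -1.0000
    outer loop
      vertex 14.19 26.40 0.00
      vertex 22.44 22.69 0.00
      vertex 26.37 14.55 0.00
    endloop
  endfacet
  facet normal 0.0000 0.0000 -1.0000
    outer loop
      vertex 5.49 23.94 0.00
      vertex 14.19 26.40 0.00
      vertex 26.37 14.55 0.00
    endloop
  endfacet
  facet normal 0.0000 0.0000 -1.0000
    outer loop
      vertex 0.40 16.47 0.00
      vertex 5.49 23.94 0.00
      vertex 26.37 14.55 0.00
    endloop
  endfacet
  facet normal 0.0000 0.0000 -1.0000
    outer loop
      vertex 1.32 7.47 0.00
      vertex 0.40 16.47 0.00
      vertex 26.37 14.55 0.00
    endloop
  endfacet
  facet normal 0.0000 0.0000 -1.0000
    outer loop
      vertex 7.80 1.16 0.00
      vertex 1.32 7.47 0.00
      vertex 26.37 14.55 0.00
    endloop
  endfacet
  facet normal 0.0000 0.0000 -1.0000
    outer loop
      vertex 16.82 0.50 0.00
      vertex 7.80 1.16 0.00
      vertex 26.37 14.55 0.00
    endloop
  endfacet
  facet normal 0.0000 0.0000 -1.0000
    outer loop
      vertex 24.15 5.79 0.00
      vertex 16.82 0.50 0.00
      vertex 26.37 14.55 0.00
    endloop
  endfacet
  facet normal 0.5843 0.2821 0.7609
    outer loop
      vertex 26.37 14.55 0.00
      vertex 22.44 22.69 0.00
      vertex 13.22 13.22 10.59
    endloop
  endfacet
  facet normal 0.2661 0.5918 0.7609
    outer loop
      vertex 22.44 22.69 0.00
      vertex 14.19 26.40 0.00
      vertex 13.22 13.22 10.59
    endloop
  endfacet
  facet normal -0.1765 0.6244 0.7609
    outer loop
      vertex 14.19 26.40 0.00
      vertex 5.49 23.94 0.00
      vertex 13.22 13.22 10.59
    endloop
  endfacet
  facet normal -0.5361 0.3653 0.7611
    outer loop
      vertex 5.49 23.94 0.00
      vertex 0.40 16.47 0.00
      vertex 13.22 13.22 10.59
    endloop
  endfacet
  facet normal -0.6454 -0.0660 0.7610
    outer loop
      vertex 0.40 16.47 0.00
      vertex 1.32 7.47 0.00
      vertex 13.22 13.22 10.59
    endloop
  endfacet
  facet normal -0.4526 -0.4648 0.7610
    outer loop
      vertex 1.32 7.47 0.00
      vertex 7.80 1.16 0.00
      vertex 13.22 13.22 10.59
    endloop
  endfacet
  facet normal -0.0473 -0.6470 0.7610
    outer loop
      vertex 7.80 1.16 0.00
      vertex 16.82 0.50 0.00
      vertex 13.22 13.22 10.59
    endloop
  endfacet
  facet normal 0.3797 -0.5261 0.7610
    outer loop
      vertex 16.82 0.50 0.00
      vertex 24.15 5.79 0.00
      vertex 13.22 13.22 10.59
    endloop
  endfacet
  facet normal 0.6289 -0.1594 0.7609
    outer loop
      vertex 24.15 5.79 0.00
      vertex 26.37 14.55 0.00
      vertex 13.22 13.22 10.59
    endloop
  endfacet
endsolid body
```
; perimeter-only toolpath
G21 ; units = mm
G90 ; absolute positioning
G28 ; home
; layer 1
G0 Z1.51
G0 X24.49 Y14.36
G1 X21.12 Y21.34
G1 X14.05 Y24.52
G1 X6.59 Y22.41
G1 X2.23 Y16.01
G1 X3.02 Y8.29
G1 X8.57 Y2.88
G1 X16.31 Y2.32
G1 X22.59 Y6.85
G1 X24.49 Y14.36
; layer 2
G0 Z3.03
G0 X22.61 Y14.17
G1 X19.81 Y19.98
G1 X13.91 Y22.63
G1 X7.70 Y20.88
G1 X4.06 Y15.54
G1 X4.72 Y9.11
G1 X9.35 Y4.61
G1 X15.79 Y4.13
G1 X21.03 Y7.91
G1 X22.61 Y14.17
; layer 3
G0 Z4.54
G0 X20.73 Y13.98
G1 X18.49 Y18.63
G1 X13.77 Y20.75
G1 X8.80 Y19.35
G1 X5.89 Y15.08
G1 X6.42 Y9.93
G1 X10.12 Y6.33
G1 X15.28 Y5.95
G1 X19.47 Y8.97
G1 X20.73 Y13.98
; layer 4
G0 Z6.05
G0 X18.86 Y13.79
G1 X17.17 Y17.28
G1 X13.64 Y18.87
G1 X9.91 Y17.81
G1 X7.73 Y14.61
G1 X8.12 Y10.76
G1 X10.90 Y8.05
G1 X14.76 Y7.77
G1 X17.90 Y10.04
G1 X18.86 Y13.79
; layer 5
G0 Z7.56
G0 X16.98 Y13.60
G1 X15.85 Y15.93
G1 X13.50 Y16.99
G1 X11.01 Y16.28
G1 X9.56 Y14.15
G1 X9.82 Y11.58
G1 X11.67 Y9.77
G1 X14.25 Y9.59
G1 X16.34 Y11.10
G1 X16.98 Y13.60
; layer 6
G0 Z9.08
G0 X15.10 Y13.41
G1 X14.54 Y14.57
G1 X13.36 Y15.10
G1 X12.12 Y14.75
G1 X11.39 Y13.68
G1 X11.52 Y12.40
G1 X12.45 Y11.50
G1 X13.73 Y11.40
G1 X14.78 Y12.16
G1 X15.10 Y13.41
M2 ; end

The solid is a regular 9-sided pyramid, base circumscribed radius ≈ 13.2 mm, apex at z ≈ 10.6 mm. Slicing at Δz = 1.51 mm — 7 equal slices spanning the solid's height, so layer i sits at z = i·h/7 — gives 6 non-empty perimeters. Each is a 9-segment closed polygon; G0 lifts to the layer z and rapids to the start vertex, then G1 traces the edges. The cross-section shrinks linearly with z (the slice at the apex is degenerate and omitted).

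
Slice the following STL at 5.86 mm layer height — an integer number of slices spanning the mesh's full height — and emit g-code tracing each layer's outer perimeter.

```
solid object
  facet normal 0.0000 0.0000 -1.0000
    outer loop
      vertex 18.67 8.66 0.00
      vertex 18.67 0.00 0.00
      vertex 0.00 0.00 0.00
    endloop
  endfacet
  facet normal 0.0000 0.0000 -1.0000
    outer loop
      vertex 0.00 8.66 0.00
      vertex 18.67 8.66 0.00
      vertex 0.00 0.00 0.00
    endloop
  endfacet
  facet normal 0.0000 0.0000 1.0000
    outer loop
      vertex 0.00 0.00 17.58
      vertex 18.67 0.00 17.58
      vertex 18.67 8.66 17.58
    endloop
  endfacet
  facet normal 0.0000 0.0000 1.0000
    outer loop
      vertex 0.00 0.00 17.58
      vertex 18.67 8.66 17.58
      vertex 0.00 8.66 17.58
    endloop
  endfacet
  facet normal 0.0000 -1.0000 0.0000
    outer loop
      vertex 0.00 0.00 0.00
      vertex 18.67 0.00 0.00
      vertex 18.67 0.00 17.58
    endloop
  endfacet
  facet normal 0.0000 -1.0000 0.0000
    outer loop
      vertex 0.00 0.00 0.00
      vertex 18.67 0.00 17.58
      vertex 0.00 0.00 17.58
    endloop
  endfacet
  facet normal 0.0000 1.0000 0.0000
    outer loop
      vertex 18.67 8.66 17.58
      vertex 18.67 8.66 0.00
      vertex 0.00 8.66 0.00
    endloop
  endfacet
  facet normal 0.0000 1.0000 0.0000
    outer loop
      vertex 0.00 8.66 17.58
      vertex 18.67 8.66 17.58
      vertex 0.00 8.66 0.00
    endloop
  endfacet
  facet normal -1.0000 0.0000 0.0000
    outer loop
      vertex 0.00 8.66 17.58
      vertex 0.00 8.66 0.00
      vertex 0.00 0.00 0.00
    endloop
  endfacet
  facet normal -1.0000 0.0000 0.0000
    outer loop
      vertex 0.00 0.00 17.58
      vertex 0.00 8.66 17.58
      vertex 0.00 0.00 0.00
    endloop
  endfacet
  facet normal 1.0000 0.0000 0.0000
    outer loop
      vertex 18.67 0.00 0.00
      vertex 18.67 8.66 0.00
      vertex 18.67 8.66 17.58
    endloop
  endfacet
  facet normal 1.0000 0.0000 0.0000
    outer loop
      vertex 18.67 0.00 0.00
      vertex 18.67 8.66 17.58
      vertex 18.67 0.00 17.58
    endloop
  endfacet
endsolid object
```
; perimeter-only toolpath
G21 ; units = mm
G90 ; absolute positioning
G28 ; home
; layer 1
G0 Z5.86
G0 X0.00 Y0.00
G1 X18.67 Y0.00
G1 X18.67 Y8.66
G1 X0.00 Y8.66
G1 X0.00 Y0.00
; layer 2
G0 Z11.72
G0 X0.00 Y0.00
G1 X18.67 Y0.00
G1 X18.67 Y8.66
G1 X0.00 Y8.66
G1 X0.00 Y0.00
; layer 3
G0 Z17.58
G0 X0.00 Y0.00
G1 X18.67 Y0.00
G1 X18.67 Y8.66
G1 X0.00 Y8.66
G1 X0.00 Y0.00
M2 ; end

The solid is a rectangular box, roughly 18.7 × 8.66 mm footprint and 17.6 mm tall. Slicing at Δz = 5.86 mm — 3 equal slices spanning the solid's height, so layer i sits at z = i·h/3 — gives 3 non-empty perimeters. Each is a 4-segment closed polygon; G0 lifts to the layer z and rapids to the start vertex, then G1 traces the edges.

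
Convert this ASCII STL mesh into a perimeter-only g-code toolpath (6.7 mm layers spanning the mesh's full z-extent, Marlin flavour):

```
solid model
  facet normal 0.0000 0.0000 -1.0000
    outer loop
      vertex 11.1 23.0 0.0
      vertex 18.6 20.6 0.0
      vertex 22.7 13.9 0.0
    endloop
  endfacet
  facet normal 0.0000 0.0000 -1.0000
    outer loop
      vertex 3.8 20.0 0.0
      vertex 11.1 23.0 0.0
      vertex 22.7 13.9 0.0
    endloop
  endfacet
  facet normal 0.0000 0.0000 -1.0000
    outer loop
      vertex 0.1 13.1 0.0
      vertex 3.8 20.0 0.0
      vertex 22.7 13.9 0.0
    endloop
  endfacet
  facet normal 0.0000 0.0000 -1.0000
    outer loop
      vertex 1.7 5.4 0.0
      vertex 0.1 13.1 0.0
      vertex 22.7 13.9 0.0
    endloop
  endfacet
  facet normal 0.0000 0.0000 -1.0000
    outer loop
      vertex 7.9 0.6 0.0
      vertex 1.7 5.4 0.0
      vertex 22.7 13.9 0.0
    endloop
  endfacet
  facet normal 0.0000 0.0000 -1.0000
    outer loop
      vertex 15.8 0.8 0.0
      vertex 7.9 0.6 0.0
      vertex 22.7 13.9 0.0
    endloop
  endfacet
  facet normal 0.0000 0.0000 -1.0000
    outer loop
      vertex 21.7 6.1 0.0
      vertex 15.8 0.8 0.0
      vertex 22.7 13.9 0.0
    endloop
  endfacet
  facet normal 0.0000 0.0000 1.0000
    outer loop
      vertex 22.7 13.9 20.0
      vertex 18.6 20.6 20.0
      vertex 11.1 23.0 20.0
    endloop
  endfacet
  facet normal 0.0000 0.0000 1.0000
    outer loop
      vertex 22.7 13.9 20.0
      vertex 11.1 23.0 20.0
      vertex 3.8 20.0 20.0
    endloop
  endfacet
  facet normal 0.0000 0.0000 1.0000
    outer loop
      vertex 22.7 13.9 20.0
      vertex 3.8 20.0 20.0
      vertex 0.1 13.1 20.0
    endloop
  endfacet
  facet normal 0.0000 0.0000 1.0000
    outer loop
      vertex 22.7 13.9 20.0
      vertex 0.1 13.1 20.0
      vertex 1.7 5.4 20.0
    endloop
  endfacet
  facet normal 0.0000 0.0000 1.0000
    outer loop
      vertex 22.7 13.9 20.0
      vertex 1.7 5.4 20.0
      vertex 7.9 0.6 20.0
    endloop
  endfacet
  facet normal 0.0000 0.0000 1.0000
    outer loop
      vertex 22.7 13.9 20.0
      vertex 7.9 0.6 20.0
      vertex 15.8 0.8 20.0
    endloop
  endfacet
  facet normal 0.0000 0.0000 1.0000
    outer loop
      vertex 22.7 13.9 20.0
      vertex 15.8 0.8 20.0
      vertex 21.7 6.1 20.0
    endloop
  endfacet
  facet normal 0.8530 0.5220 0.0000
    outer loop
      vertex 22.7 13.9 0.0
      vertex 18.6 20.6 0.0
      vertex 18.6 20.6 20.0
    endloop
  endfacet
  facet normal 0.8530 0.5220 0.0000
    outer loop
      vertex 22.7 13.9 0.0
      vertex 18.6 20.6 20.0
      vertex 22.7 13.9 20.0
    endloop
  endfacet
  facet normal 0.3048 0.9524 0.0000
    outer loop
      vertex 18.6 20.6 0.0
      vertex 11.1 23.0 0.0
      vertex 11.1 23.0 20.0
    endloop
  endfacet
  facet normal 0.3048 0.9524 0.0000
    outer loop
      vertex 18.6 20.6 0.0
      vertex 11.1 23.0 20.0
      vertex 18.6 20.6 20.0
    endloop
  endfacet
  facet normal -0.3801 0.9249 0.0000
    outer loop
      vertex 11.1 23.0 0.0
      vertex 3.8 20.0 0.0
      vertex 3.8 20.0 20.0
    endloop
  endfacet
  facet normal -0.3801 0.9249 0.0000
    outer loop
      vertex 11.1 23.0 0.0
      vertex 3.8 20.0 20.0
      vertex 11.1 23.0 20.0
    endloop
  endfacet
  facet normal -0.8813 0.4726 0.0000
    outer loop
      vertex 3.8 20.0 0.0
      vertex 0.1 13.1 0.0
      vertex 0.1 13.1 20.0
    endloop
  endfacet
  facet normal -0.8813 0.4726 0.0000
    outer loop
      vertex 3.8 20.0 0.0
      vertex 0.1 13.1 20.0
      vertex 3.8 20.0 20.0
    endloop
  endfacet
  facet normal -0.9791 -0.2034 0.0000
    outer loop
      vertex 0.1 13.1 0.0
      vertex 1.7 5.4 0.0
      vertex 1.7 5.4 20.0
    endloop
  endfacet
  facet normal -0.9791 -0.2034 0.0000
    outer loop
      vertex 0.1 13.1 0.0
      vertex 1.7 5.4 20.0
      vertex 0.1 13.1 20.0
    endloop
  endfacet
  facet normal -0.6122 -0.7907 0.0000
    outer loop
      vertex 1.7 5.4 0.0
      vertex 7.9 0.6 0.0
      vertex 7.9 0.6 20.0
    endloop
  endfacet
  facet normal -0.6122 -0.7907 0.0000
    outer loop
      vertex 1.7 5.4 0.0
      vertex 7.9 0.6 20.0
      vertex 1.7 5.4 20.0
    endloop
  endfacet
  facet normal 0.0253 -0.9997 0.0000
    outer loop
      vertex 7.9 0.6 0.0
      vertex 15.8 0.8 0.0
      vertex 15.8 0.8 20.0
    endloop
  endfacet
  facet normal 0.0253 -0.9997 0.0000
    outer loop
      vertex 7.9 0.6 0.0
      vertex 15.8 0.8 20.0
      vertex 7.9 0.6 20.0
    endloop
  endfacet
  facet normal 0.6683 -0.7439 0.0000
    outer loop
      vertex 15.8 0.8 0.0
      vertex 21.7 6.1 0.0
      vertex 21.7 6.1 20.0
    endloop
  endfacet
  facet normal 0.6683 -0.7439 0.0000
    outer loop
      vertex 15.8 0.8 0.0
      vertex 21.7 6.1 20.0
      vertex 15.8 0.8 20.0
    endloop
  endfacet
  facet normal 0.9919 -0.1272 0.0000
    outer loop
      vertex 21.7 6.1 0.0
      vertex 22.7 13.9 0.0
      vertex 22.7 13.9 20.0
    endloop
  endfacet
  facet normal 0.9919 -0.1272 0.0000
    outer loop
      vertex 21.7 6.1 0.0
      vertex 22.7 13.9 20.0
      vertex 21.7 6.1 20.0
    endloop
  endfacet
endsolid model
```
; perimeter-only toolpath
G21 ; units = mm
G90 ; absolute positioning
G28 ; home
; layer 1
G0 Z6.7
G0 X22.7 Y13.9
G1 X18.6 Y20.6
G1 X11.1 Y23.0
G1 X3.8 Y20.0
G1 X0.1 Y13.1
G1 X1.7 Y5.4
G1 X7.9 Y0.6
G1 X15.8 Y0.8
G1 X21.7 Y6.1
G1 X22.7 Y13.9
; layer 2
G0 Z13.3
G0 X22.7 Y13.9
G1 X18.6 Y20.6
G1 X11.1 Y23.0
G1 X3.8 Y20.0
G1 X0.1 Y13.1
G1 X1.7 Y5.4
G1 X7.9 Y0.6
G1 X15.8 Y0.8
G1 X21.7 Y6.1
G1 X22.7 Y13.9
; layer 3
G0 Z20.0
G0 X22.7 Y13.9
G1 X18.6 Y20.6
G1 X11.1 Y23.0
G1 X3.8 Y20.0
G1 X0.1 Y13.1
G1 X1.7 Y5.4
G1 X7.9 Y0.6
G1 X15.8 Y0.8
G1 X21.7 Y6.1
G1 X22.7 Y13.9
M2 ; end

The solid is a regular 9-sided prism (a cylinder approximated with 9 flat sides), circumscribed radius ≈ 11.5 mm, height ≈ 20 mm. Slicing at Δz = 6.7 mm — 3 equal slices spanning the solid's height, so layer i sits at z = i·h/3 — gives 3 non-empty perimeters. Each is a 9-segment closed polygon; G0 lifts to the layer z and rapids to the start vertex, then G1 traces the edges.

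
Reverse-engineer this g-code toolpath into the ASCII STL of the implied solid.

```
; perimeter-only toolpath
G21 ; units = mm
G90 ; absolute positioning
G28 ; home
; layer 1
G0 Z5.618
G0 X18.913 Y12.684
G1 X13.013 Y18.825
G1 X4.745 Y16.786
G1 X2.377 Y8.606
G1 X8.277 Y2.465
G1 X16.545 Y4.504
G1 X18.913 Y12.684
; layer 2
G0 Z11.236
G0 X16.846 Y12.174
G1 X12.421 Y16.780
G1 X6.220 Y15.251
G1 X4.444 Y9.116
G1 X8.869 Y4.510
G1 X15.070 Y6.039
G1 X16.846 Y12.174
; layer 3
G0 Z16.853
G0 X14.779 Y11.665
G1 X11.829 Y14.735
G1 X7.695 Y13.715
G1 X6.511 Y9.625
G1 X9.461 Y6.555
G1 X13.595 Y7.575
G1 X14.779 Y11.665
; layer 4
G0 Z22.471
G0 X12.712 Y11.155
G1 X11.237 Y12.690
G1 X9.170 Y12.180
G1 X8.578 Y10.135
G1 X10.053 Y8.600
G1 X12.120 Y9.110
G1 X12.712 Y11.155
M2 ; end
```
solid part
  facet normal 0.0000 0.0000 -1.0000
    outer loop
      vertex 3.270 18.321 0.000
      vertex 13.605 20.870 0.000
      vertex 20.980 13.194 0.000
    endloop
  endfacet
  facet normal 0.0000 0.0000 -1.0000
    outer loop
      vertex 0.310 8.096 0.000
      vertex 3.270 18.321 0.000
      vertex 20.980 13.194 0.000
    endloop
  endfacet
  facet normal 0.0000 0.0000 -1.0000
    outer loop
      vertex 7.685 0.420 0.000
      vertex 0.310 8.096 0.000
      vertex 20.980 13.194 0.000
    endloop
  endfacet
  facet normal 0.0000 0.0000 -1.0000
    outer loop
      vertex 18.020 2.969 0.000
      vertex 7.685 0.420 0.000
      vertex 20.980 13.194 0.000
    endloop
  endfacet
  facet normal 0.6851 0.6583 0.3118
    outer loop
      vertex 20.980 13.194 0.000
      vertex 13.605 20.870 0.000
      vertex 10.645 10.645 28.089
    endloop
  endfacet
  facet normal -0.2275 0.9225 0.3118
    outer loop
      vertex 13.605 20.870 0.000
      vertex 3.270 18.321 0.000
      vertex 10.645 10.645 28.089
    endloop
  endfacet
  facet normal -0.9127 0.2642 0.3118
    outer loop
      vertex 3.270 18.321 0.000
      vertex 0.310 8.096 0.000
      vertex 10.645 10.645 28.089
    endloop
  endfacet
  facet normal -0.6851 -0.6583 0.3118
    outer loop
      vertex 0.310 8.096 0.000
      vertex 7.685 0.420 0.000
      vertex 10.645 10.645 28.089
    endloop
  endfacet
  facet normal 0.2275 -0.9225 0.3118
    outer loop
      vertex 7.685 0.420 0.000
      vertex 18.020 2.969 0.000
      vertex 10.645 10.645 28.089
    endloop
  endfacet
  facet normal 0.9127 -0.2642 0.3118
    outer loop
      vertex 18.020 2.969 0.000
      vertex 20.980 13.194 0.000
      vertex 10.645 10.645 28.089
    endloop
  endfacet
endsolid part

The G0 Z moves step by Δz≈5.618 mm. The G1 loops shrink linearly with z, so the solid tapers from its base footprint up to z≈28.1. Closing with a flat bottom cap and the tapered top and triangulating gives 10 facets — a regular 6-sided pyramid, base circumscribed radius ≈ 10.6 mm, apex at z ≈ 28.1 mm.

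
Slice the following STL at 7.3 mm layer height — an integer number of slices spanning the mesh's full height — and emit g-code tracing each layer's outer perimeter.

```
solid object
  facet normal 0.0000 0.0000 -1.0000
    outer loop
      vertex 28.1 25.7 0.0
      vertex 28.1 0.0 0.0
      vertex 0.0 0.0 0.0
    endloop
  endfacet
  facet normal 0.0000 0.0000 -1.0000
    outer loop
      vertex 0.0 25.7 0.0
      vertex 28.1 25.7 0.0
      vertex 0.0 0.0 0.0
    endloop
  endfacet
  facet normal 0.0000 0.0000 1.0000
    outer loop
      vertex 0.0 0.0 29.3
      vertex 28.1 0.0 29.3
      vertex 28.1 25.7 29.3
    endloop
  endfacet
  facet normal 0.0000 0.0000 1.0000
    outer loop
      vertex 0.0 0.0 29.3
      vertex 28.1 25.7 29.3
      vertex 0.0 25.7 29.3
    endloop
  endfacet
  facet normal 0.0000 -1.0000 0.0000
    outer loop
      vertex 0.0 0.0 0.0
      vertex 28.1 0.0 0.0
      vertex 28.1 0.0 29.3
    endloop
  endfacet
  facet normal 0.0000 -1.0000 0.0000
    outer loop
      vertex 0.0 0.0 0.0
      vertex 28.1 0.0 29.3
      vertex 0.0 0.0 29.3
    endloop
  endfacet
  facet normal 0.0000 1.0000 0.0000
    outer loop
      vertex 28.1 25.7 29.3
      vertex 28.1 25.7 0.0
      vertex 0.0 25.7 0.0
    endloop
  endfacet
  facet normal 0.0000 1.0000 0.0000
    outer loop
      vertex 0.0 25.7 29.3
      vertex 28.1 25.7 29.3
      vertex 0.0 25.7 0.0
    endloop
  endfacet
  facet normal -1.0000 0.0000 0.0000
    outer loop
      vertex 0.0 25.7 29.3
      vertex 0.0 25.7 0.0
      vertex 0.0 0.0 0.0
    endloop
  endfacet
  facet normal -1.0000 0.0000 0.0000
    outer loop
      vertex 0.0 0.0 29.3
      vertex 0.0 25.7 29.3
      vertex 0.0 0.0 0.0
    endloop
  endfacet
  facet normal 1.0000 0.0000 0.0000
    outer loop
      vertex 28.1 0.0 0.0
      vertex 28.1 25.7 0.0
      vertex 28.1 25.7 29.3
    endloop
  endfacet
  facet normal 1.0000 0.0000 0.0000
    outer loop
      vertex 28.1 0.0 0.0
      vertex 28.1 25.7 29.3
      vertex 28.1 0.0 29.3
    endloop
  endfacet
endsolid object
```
; perimeter-only toolpath
G21 ; units = mm
G90 ; absolute positioning
G28 ; home
; layer 1
G0 Z7.3
G0 X0.0 Y0.0
G1 X28.1 Y0.0
G1 X28.1 Y25.7
G1 X0.0 Y25.7
G1 X0.0 Y0.0
; layer 2
G0 Z14.7
G0 X0.0 Y0.0
G1 X28.1 Y0.0
G1 X28.1 Y25.7
G1 X0.0 Y25.7
G1 X0.0 Y0.0
; layer 3
G0 Z22.0
G0 X0.0 Y0.0
G1 X28.1 Y0.0
G1 X28.1 Y25.7
G1 X0.0 Y25.7
G1 X0.0 Y0.0
; layer 4
G0 Z29.3
G0 X0.0 Y0.0
G1 X28.1 Y0.0
G1 X28.1 Y25.7
G1 X0.0 Y25.7
G1 X0.0 Y0.0
M2 ; end

The solid is a rectangular box, roughly 28.1 × 25.7 mm footprint and 29.3 mm tall. Slicing at Δz = 7.3 mm — 4 equal slices spanning the solid's height, so layer i sits at z = i·h/4 — gives 4 non-empty perimeters. Each is a 4-segment closed polygon; G0 lifts to the layer z and rapids to the start vertex, then G1 traces the edges.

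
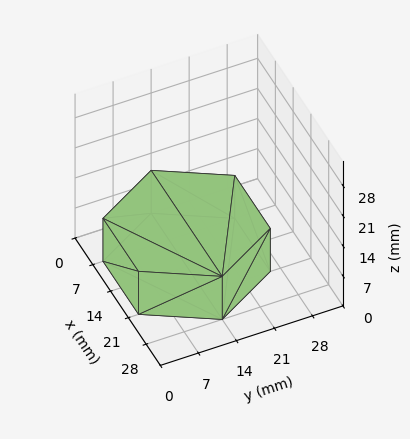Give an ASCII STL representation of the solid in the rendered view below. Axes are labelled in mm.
Reading the render: the shape is a regular 6-sided prism (a cylinder approximated with 6 flat sides), circumscribed radius ≈ 14 mm, height ≈ 10 mm (dimensions read to the nearest mm from the axis ticks). For the STL, each face is triangulated and given an outward normal.

solid part
  facet normal 0.0000 0.0000 -1.0000
    outer loop
      vertex 7.000 26.124 0.000
      vertex 21.000 26.124 0.000
      vertex 28.000 14.000 0.000
    endloop
  endfacet
  facet normal 0.0000 0.0000 -1.0000
    outer loop
      vertex 0.000 14.000 0.000
      vertex 7.000 26.124 0.000
      vertex 28.000 14.000 0.000
    endloop
  endfacet
  facet normal 0.0000 0.0000 -1.0000
    outer loop
      vertex 7.000 1.876 0.000
      vertex 0.000 14.000 0.000
      vertex 28.000 14.000 0.000
    endloop
  endfacet
  facet normal 0.0000 0.0000 -1.0000
    outer loop
      vertex 21.000 1.876 0.000
      vertex 7.000 1.876 0.000
      vertex 28.000 14.000 0.000
    endloop
  endfacet
  facet normal 0.0000 0.0000 1.0000
    outer loop
      vertex 28.000 14.000 10.000
      vertex 21.000 26.124 10.000
      vertex 7.000 26.124 10.000
    endloop
  endfacet
  facet normal 0.0000 0.0000 1.0000
    outer loop
      vertex 28.000 14.000 10.000
      vertex 7.000 26.124 10.000
      vertex 0.000 14.000 10.000
    endloop
  endfacet
  facet normal 0.0000 0.0000 1.0000
    outer loop
      vertex 28.000 14.000 10.000
      vertex 0.000 14.000 10.000
      vertex 7.000 1.876 10.000
    endloop
  endfacet
  facet normal 0.0000 0.0000 1.0000
    outer loop
      vertex 28.000 14.000 10.000
      vertex 7.000 1.876 10.000
      vertex 21.000 1.876 10.000
    endloop
  endfacet
  facet normal 0.8660 0.5000 0.0000
    outer loop
      vertex 28.000 14.000 0.000
      vertex 21.000 26.124 0.000
      vertex 21.000 26.124 10.000
    endloop
  endfacet
  facet normal 0.8660 0.5000 0.0000
    outer loop
      vertex 28.000 14.000 0.000
      vertex 21.000 26.124 10.000
      vertex 28.000 14.000 10.000
    endloop
  endfacet
  facet normal 0.0000 1.0000 0.0000
    outer loop
      vertex 21.000 26.124 0.000
      vertex 7.000 26.124 0.000
      vertex 7.000 26.124 10.000
    endloop
  endfacet
  facet normal 0.0000 1.0000 0.0000
    outer loop
      vertex 21.000 26.124 0.000
      vertex 7.000 26.124 10.000
      vertex 21.000 26.124 10.000
    endloop
  endfacet
  facet normal -0.8660 0.5000 0.0000
    outer loop
      vertex 7.000 26.124 0.000
      vertex 0.000 14.000 0.000
      vertex 0.000 14.000 10.000
    endloop
  endfacet
  facet normal -0.8660 0.5000 0.0000
    outer loop
      vertex 7.000 26.124 0.000
      vertex 0.000 14.000 10.000
      vertex 7.000 26.124 10.000
    endloop
  endfacet
  facet normal -0.8660 -0.5000 0.0000
    outer loop
      vertex 0.000 14.000 0.000
      vertex 7.000 1.876 0.000
      vertex 7.000 1.876 10.000
    endloop
  endfacet
  facet normal -0.8660 -0.5000 0.0000
    outer loop
      vertex 0.000 14.000 0.000
      vertex 7.000 1.876 10.000
      vertex 0.000 14.000 10.000
    endloop
  endfacet
  facet normal 0.0000 -1.0000 0.0000
    outer loop
      vertex 7.000 1.876 0.000
      vertex 21.000 1.876 0.000
      vertex 21.000 1.876 10.000
    endloop
  endfacet
  facet normal 0.0000 -1.0000 0.0000
    outer loop
      vertex 7.000 1.876 0.000
      vertex 21.000 1.876 10.000
      vertex 7.000 1.876 10.000
    endloop
  endfacet
  facet normal 0.8660 -0.5000 0.0000
    outer loop
      vertex 21.000 1.876 0.000
      vertex 28.000 14.000 0.000
      vertex 28.000 14.000 10.000
    endloop
  endfacet
  facet normal 0.8660 -0.5000 0.0000
    outer loop
      vertex 21.000 1.876 0.000
      vertex 28.000 14.000 10.000
      vertex 21.000 1.876 10.000
    endloop
  endfacet
endsolid part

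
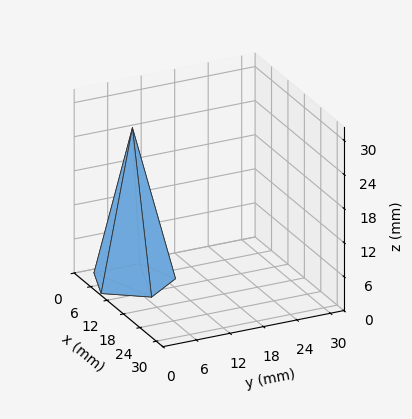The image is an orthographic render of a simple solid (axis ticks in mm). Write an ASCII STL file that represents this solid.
Reading the render: the shape is a regular 5-sided pyramid, base circumscribed radius ≈ 7 mm, apex at z ≈ 27 mm (dimensions read to the nearest mm from the axis ticks). For the STL, each face is triangulated and given an outward normal.

solid part
  facet normal 0.0000 0.0000 -1.0000
    outer loop
      vertex 1.34 11.11 0.00
      vertex 9.16 13.66 0.00
      vertex 14.00 7.00 0.00
    endloop
  endfacet
  facet normal 0.0000 0.0000 -1.0000
    outer loop
      vertex 1.34 2.89 0.00
      vertex 1.34 11.11 0.00
      vertex 14.00 7.00 0.00
    endloop
  endfacet
  facet normal 0.0000 0.0000 -1.0000
    outer loop
      vertex 9.16 0.34 0.00
      vertex 1.34 2.89 0.00
      vertex 14.00 7.00 0.00
    endloop
  endfacet
  facet normal 0.7917 0.5754 0.2053
    outer loop
      vertex 14.00 7.00 0.00
      vertex 9.16 13.66 0.00
      vertex 7.00 7.00 27.00
    endloop
  endfacet
  facet normal -0.3034 0.9305 0.2052
    outer loop
      vertex 9.16 13.66 0.00
      vertex 1.34 11.11 0.00
      vertex 7.00 7.00 27.00
    endloop
  endfacet
  facet normal -0.9787 0.0000 0.2052
    outer loop
      vertex 1.34 11.11 0.00
      vertex 1.34 2.89 0.00
      vertex 7.00 7.00 27.00
    endloop
  endfacet
  facet normal -0.3034 -0.9305 0.2052
    outer loop
      vertex 1.34 2.89 0.00
      vertex 9.16 0.34 0.00
      vertex 7.00 7.00 27.00
    endloop
  endfacet
  facet normal 0.7917 -0.5754 0.2053
    outer loop
      vertex 9.16 0.34 0.00
      vertex 14.00 7.00 0.00
      vertex 7.00 7.00 27.00
    endloop
  endfacet
endsolid part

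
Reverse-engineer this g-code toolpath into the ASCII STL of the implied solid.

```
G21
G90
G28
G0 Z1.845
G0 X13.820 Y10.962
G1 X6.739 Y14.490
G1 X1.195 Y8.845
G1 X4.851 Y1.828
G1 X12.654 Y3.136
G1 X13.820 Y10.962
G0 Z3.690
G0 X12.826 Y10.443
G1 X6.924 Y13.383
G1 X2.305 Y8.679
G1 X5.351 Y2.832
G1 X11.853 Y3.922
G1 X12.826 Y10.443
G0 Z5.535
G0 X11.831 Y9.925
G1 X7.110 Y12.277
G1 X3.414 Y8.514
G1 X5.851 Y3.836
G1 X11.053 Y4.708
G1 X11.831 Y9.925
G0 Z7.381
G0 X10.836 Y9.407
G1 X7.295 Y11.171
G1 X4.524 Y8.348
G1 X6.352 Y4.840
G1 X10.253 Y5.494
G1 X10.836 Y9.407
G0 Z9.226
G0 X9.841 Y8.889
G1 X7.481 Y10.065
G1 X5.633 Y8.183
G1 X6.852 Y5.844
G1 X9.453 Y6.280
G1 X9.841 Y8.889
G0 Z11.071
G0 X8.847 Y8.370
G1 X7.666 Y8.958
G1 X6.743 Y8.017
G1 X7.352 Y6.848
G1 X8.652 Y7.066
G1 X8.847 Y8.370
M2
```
solid part
  facet normal 0.0000 0.0000 -1.0000
    outer loop
      vertex 0.086 9.010 0.000
      vertex 6.553 15.596 0.000
      vertex 14.815 11.480 0.000
    endloop
  endfacet
  facet normal 0.0000 0.0000 -1.0000
    outer loop
      vertex 4.351 0.824 0.000
      vertex 0.086 9.010 0.000
      vertex 14.815 11.480 0.000
    endloop
  endfacet
  facet normal 0.0000 0.0000 -1.0000
    outer loop
      vertex 13.454 2.350 0.000
      vertex 4.351 0.824 0.000
      vertex 14.815 11.480 0.000
    endloop
  endfacet
  facet normal 0.4001 0.8032 0.4413
    outer loop
      vertex 14.815 11.480 0.000
      vertex 6.553 15.596 0.000
      vertex 7.852 7.852 12.916
    endloop
  endfacet
  facet normal -0.6403 0.6287 0.4413
    outer loop
      vertex 6.553 15.596 0.000
      vertex 0.086 9.010 0.000
      vertex 7.852 7.852 12.916
    endloop
  endfacet
  facet normal -0.7958 -0.4146 0.4413
    outer loop
      vertex 0.086 9.010 0.000
      vertex 4.351 0.824 0.000
      vertex 7.852 7.852 12.916
    endloop
  endfacet
  facet normal 0.1484 -0.8850 0.4413
    outer loop
      vertex 4.351 0.824 0.000
      vertex 13.454 2.350 0.000
      vertex 7.852 7.852 12.916
    endloop
  endfacet
  facet normal 0.8875 -0.1323 0.4413
    outer loop
      vertex 13.454 2.350 0.000
      vertex 14.815 11.480 0.000
      vertex 7.852 7.852 12.916
    endloop
  endfacet
endsolid part

The G0 Z moves step by Δz≈1.845 mm. The G1 loops shrink linearly with z, so the solid tapers from its base footprint up to z≈12.9. Closing with a flat bottom cap and the tapered top and triangulating gives 8 facets — a regular 5-sided pyramid, base circumscribed radius ≈ 7.85 mm, apex at z ≈ 12.9 mm.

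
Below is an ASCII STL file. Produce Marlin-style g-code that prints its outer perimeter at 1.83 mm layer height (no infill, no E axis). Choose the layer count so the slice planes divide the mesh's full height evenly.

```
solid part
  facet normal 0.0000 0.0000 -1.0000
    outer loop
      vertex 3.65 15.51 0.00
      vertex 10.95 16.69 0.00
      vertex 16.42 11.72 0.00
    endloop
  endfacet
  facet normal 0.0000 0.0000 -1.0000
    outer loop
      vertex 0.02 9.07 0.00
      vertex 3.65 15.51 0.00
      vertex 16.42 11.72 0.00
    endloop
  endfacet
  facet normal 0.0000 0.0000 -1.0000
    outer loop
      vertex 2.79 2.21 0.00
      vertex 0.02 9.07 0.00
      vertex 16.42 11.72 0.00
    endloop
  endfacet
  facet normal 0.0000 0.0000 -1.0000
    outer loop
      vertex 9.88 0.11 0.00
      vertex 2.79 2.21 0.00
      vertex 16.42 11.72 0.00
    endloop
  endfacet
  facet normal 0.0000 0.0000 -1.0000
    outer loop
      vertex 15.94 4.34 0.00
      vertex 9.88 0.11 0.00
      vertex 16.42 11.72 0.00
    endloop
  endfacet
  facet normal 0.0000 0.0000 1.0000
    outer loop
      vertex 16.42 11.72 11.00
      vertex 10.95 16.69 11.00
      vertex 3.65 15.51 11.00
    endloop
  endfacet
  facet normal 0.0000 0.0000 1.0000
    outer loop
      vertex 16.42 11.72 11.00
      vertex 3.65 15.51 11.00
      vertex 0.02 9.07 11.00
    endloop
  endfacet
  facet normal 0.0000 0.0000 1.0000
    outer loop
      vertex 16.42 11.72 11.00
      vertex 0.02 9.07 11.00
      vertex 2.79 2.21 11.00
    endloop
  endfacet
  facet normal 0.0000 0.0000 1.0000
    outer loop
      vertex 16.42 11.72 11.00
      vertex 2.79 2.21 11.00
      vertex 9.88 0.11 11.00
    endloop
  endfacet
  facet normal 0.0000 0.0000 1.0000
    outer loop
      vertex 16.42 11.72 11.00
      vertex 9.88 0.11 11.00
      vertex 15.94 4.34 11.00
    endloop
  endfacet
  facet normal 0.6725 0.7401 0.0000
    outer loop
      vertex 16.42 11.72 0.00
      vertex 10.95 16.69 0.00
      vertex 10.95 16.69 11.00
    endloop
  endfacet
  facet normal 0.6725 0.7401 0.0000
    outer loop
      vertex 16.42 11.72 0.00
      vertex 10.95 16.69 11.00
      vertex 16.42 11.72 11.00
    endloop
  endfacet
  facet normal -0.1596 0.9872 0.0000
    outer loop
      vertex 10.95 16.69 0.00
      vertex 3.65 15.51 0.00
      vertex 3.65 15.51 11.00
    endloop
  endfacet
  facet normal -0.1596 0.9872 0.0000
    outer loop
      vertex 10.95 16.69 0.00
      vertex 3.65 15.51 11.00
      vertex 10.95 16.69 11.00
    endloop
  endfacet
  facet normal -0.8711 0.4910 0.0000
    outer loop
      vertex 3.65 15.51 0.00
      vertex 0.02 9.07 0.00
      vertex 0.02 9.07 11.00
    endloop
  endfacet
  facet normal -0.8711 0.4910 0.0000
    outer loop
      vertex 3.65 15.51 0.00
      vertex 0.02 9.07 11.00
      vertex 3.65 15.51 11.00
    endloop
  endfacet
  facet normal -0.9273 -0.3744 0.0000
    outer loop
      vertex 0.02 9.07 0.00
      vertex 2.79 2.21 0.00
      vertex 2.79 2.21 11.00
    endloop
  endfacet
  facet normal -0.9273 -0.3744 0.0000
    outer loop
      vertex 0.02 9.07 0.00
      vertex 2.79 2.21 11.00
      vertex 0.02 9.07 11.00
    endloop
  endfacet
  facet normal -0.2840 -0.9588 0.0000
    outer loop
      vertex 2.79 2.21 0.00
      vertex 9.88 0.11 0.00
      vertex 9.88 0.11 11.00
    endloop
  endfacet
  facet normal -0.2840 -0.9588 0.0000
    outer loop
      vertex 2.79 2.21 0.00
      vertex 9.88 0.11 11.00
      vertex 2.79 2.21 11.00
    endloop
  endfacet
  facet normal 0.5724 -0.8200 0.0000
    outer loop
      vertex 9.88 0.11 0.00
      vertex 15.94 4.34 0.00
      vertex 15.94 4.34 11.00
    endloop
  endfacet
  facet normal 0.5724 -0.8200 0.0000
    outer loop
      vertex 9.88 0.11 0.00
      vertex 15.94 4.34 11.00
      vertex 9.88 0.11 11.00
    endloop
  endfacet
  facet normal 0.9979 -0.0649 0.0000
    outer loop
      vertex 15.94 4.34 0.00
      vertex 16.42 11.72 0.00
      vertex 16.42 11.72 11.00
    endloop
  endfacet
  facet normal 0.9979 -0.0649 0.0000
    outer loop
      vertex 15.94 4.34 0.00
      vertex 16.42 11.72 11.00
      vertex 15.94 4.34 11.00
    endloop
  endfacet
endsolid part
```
; perimeter-only toolpath
G21 ; units = mm
G90 ; absolute positioning
G28 ; home
; layer 1
G0 Z1.83
G0 X16.42 Y11.72
G1 X10.95 Y16.69
G1 X3.65 Y15.51
G1 X0.02 Y9.07
G1 X2.79 Y2.21
G1 X9.88 Y0.11
G1 X15.94 Y4.34
G1 X16.42 Y11.72
; layer 2
G0 Z3.67
G0 X16.42 Y11.72
G1 X10.95 Y16.69
G1 X3.65 Y15.51
G1 X0.02 Y9.07
G1 X2.79 Y2.21
G1 X9.88 Y0.11
G1 X15.94 Y4.34
G1 X16.42 Y11.72
; layer 3
G0 Z5.50
G0 X16.42 Y11.72
G1 X10.95 Y16.69
G1 X3.65 Y15.51
G1 X0.02 Y9.07
G1 X2.79 Y2.21
G1 X9.88 Y0.11
G1 X15.94 Y4.34
G1 X16.42 Y11.72
; layer 4
G0 Z7.33
G0 X16.42 Y11.72
G1 X10.95 Y16.69
G1 X3.65 Y15.51
G1 X0.02 Y9.07
G1 X2.79 Y2.21
G1 X9.88 Y0.11
G1 X15.94 Y4.34
G1 X16.42 Y11.72
; layer 5
G0 Z9.17
G0 X16.42 Y11.72
G1 X10.95 Y16.69
G1 X3.65 Y15.51
G1 X0.02 Y9.07
G1 X2.79 Y2.21
G1 X9.88 Y0.11
G1 X15.94 Y4.34
G1 X16.42 Y11.72
; layer 6
G0 Z11.00
G0 X16.42 Y11.72
G1 X10.95 Y16.69
G1 X3.65 Y15.51
G1 X0.02 Y9.07
G1 X2.79 Y2.21
G1 X9.88 Y0.11
G1 X15.94 Y4.34
G1 X16.42 Y11.72
M2 ; end

The solid is a regular 7-sided prism (a cylinder approximated with 7 flat sides), circumscribed radius ≈ 8.52 mm, height ≈ 11 mm. Slicing at Δz = 1.83 mm — 6 equal slices spanning the solid's height, so layer i sits at z = i·h/6 — gives 6 non-empty perimeters. Each is a 7-segment closed polygon; G0 lifts to the layer z and rapids to the start vertex, then G1 traces the edges.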